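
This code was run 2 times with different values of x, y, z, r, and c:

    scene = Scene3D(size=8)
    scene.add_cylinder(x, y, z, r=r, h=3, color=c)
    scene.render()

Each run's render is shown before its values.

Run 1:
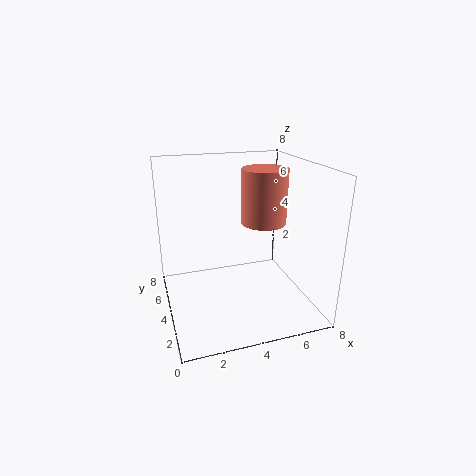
x = 5.5; y = 4; z = 4.75; r = 1.25; c = 'salmon'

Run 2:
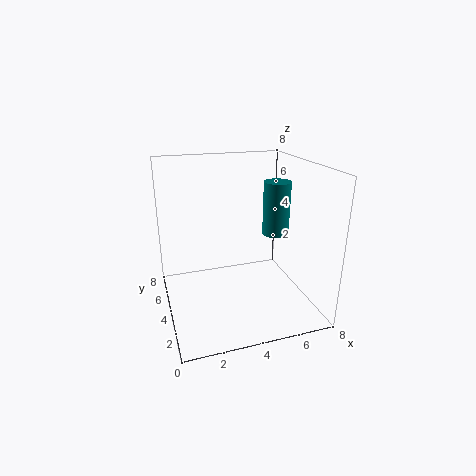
x = 6.25; y = 4; z = 4; r = 0.75; c = 'teal'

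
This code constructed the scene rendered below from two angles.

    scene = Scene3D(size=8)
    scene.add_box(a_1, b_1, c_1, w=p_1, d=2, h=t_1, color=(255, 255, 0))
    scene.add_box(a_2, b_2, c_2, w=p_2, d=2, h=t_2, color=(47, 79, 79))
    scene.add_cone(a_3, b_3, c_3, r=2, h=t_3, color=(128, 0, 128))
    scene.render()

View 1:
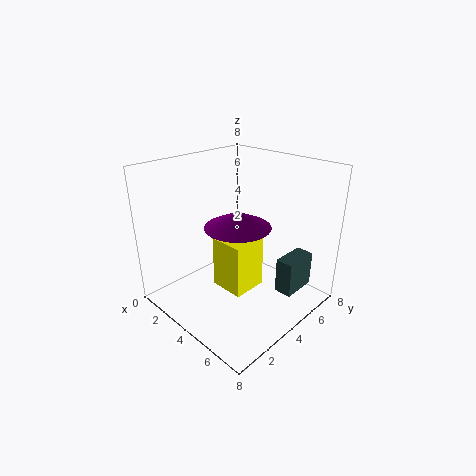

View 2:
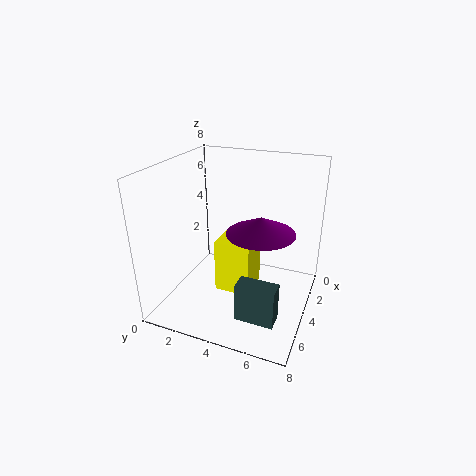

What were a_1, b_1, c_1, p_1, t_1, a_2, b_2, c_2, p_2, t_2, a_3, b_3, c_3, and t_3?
a_1 = 3; b_1 = 3; c_1 = 1; p_1 = 2; t_1 = 3; a_2 = 6; b_2 = 5; c_2 = 1; p_2 = 1; t_2 = 2; a_3 = 3; b_3 = 5; c_3 = 4; t_3 = 1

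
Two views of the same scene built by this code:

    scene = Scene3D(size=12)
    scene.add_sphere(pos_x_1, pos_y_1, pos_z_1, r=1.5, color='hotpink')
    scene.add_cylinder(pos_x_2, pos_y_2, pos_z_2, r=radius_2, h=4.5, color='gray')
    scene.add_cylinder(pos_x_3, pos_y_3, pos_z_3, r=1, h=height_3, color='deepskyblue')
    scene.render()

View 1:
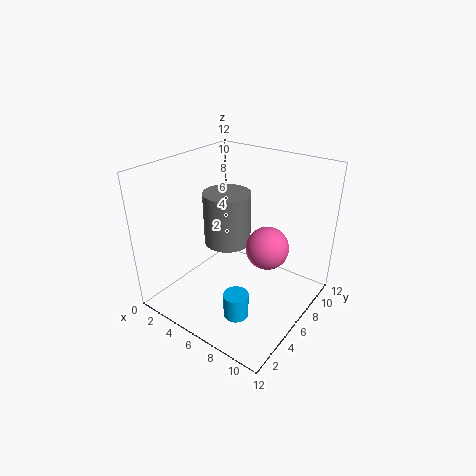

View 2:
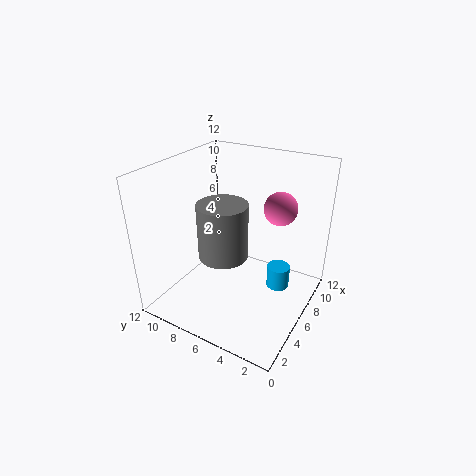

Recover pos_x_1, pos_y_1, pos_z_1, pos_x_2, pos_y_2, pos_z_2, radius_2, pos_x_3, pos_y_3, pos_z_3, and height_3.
pos_x_1 = 10
pos_y_1 = 4
pos_z_1 = 7.5
pos_x_2 = 4.5
pos_y_2 = 6.5
pos_z_2 = 5
radius_2 = 2
pos_x_3 = 8
pos_y_3 = 3
pos_z_3 = 1
height_3 = 2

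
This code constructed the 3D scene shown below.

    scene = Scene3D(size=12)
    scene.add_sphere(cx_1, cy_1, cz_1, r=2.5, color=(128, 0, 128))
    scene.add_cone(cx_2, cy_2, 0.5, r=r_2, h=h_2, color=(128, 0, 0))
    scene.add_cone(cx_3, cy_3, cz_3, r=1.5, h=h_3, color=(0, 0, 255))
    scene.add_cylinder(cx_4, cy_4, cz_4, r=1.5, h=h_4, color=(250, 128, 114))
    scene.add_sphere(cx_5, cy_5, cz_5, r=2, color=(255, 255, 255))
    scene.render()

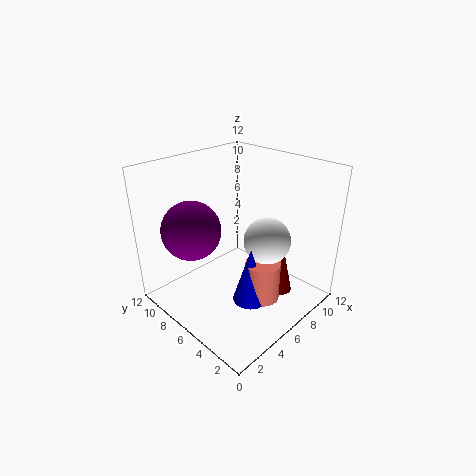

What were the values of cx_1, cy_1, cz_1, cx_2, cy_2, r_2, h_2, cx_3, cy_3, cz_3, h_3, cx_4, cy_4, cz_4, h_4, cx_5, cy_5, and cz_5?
cx_1 = 3.5; cy_1 = 9; cz_1 = 6.5; cx_2 = 9; cy_2 = 3.5; r_2 = 1; h_2 = 4.5; cx_3 = 6; cy_3 = 4.5; cz_3 = 0.5; h_3 = 5; cx_4 = 7; cy_4 = 4; cz_4 = 0.5; h_4 = 3.5; cx_5 = 8; cy_5 = 4.5; cz_5 = 5.5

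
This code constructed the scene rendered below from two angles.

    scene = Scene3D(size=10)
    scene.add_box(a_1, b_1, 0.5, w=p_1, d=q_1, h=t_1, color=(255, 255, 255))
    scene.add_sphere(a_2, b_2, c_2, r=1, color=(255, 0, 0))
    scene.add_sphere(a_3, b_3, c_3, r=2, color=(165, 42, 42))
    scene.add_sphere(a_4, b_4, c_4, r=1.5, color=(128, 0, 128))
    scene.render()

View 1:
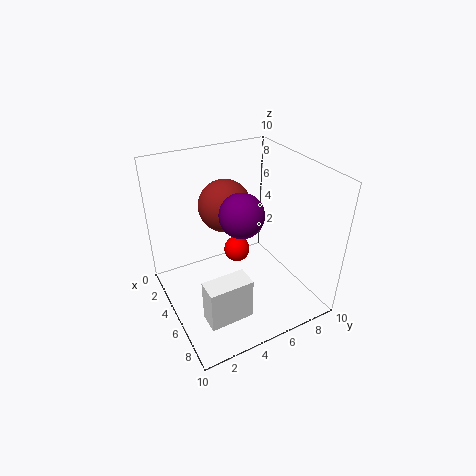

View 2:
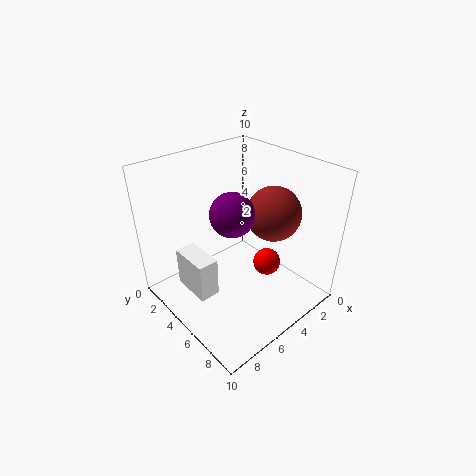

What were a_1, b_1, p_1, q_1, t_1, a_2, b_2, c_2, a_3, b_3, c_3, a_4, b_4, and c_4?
a_1 = 6.5, b_1 = 1.5, p_1 = 1.5, q_1 = 3, t_1 = 3, a_2 = 3, b_2 = 6, c_2 = 2.5, a_3 = 2, b_3 = 5.5, c_3 = 6, a_4 = 5.5, b_4 = 5, c_4 = 7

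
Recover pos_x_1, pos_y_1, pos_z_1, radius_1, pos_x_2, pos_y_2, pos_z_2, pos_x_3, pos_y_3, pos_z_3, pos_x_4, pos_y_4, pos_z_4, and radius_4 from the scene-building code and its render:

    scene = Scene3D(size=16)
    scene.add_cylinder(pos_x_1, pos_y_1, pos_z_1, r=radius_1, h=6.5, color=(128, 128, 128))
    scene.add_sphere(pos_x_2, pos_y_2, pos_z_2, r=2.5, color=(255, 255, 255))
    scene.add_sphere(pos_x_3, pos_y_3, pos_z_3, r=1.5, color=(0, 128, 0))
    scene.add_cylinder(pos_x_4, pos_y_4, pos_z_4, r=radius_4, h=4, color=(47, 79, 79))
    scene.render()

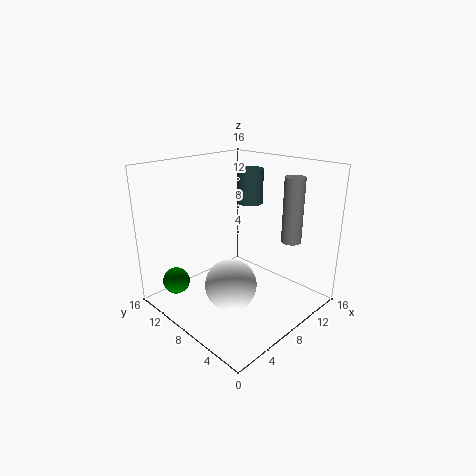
pos_x_1 = 9.5
pos_y_1 = 2
pos_z_1 = 9
radius_1 = 1
pos_x_2 = 3.5
pos_y_2 = 4.5
pos_z_2 = 5.5
pos_x_3 = 2.5
pos_y_3 = 12.5
pos_z_3 = 3
pos_x_4 = 11.5
pos_y_4 = 9.5
pos_z_4 = 11
radius_4 = 1.5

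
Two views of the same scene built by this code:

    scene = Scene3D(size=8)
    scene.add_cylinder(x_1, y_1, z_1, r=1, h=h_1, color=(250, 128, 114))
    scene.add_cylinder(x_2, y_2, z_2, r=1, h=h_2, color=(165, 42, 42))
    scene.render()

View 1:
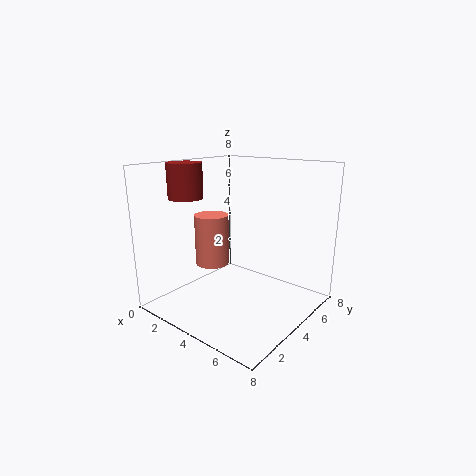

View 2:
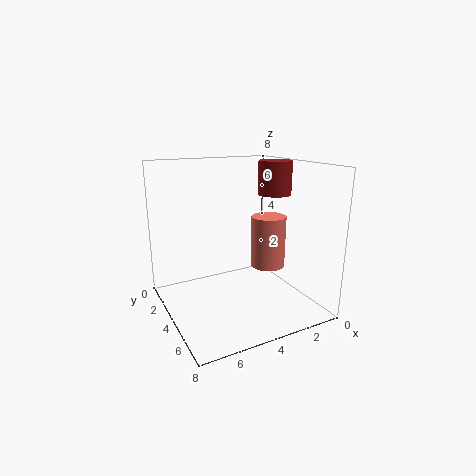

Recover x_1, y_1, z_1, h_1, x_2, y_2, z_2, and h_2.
x_1 = 2
y_1 = 4
z_1 = 2
h_1 = 3
x_2 = 1
y_2 = 3
z_2 = 6
h_2 = 2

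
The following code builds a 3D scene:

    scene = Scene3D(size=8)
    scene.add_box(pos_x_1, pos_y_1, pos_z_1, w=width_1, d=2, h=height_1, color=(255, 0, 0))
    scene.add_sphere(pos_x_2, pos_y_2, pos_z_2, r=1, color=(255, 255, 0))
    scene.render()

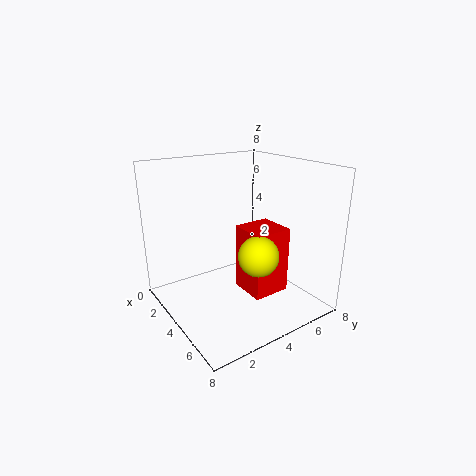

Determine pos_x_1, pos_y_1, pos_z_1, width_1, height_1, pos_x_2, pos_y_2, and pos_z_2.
pos_x_1 = 4.5; pos_y_1 = 3.5; pos_z_1 = 1.5; width_1 = 2; height_1 = 3.5; pos_x_2 = 6.5; pos_y_2 = 3.5; pos_z_2 = 4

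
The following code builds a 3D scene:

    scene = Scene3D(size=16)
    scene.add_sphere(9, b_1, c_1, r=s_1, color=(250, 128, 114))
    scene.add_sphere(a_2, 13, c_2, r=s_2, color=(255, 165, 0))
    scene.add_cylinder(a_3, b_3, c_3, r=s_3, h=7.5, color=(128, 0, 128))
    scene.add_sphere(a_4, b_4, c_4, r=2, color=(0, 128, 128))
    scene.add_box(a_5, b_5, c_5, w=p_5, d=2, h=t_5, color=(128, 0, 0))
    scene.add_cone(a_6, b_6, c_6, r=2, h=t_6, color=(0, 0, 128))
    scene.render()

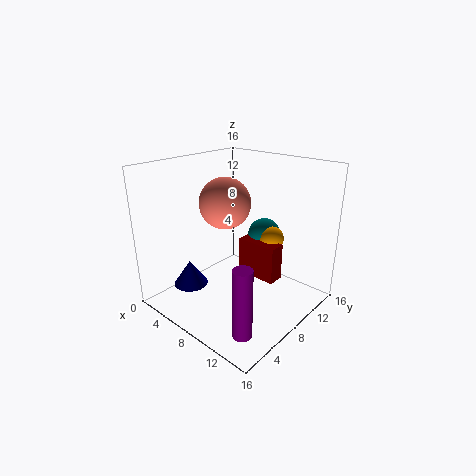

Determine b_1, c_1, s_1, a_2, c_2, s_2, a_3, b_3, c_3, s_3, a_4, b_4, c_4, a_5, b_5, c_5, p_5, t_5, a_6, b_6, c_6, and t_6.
b_1 = 5; c_1 = 13; s_1 = 2.5; a_2 = 9; c_2 = 6.5; s_2 = 1.5; a_3 = 13; b_3 = 3; c_3 = 0.5; s_3 = 1; a_4 = 7.5; b_4 = 13.5; c_4 = 6.5; a_5 = 6; b_5 = 10.5; c_5 = 2; p_5 = 5; t_5 = 4.5; a_6 = 3; b_6 = 5; c_6 = 1.5; t_6 = 3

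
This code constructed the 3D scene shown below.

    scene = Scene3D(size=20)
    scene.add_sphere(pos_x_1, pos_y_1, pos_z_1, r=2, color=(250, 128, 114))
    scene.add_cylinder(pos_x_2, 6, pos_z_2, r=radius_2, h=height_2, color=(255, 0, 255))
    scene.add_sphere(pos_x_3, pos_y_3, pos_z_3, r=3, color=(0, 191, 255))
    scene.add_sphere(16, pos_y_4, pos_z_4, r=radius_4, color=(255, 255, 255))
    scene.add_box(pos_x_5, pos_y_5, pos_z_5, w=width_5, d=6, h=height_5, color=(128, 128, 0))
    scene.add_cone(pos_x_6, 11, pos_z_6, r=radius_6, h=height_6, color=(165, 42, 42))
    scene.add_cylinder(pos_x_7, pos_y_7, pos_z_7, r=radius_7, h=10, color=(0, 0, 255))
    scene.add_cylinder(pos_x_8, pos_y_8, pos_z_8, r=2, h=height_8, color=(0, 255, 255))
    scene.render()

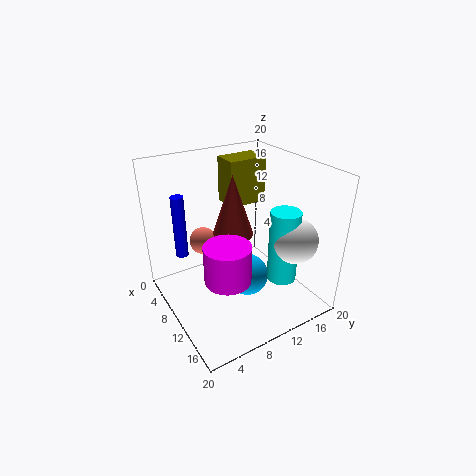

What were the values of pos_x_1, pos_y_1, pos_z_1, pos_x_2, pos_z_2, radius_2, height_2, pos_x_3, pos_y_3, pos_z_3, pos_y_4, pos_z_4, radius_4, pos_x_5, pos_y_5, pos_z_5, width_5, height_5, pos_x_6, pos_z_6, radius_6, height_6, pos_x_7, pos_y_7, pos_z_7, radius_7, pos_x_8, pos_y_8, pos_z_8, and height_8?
pos_x_1 = 5; pos_y_1 = 7; pos_z_1 = 8; pos_x_2 = 14; pos_z_2 = 7; radius_2 = 3; height_2 = 5; pos_x_3 = 11; pos_y_3 = 11; pos_z_3 = 4; pos_y_4 = 15; pos_z_4 = 11; radius_4 = 3; pos_x_5 = 1; pos_y_5 = 12; pos_z_5 = 12; width_5 = 4; height_5 = 7; pos_x_6 = 7; pos_z_6 = 9; radius_6 = 3; height_6 = 9; pos_x_7 = 1; pos_y_7 = 5; pos_z_7 = 4; radius_7 = 1; pos_x_8 = 15; pos_y_8 = 14; pos_z_8 = 5; height_8 = 10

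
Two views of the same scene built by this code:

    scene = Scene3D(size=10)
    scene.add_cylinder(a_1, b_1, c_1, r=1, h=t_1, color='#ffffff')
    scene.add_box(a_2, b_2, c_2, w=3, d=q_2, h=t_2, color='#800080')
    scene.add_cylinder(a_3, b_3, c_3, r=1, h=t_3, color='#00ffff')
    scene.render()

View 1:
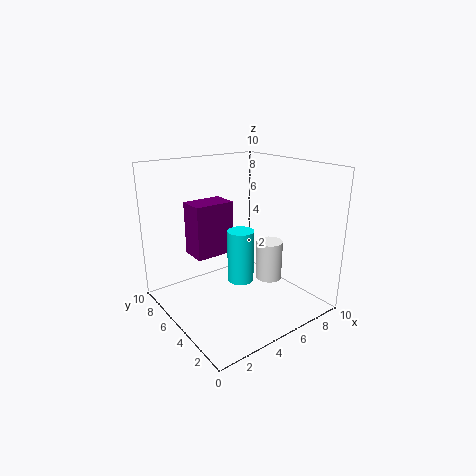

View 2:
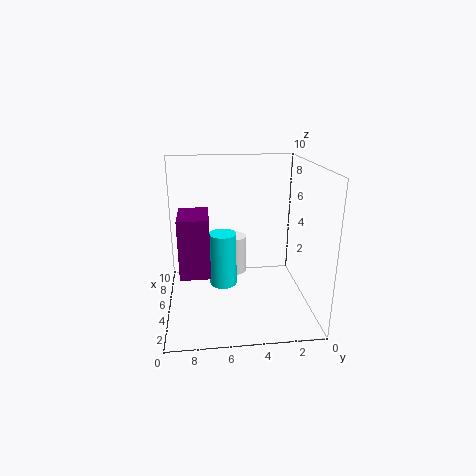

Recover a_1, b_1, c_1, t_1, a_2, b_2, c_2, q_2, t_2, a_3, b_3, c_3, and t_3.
a_1 = 8, b_1 = 5, c_1 = 1, t_1 = 3, a_2 = 3, b_2 = 7, c_2 = 3, q_2 = 2, t_2 = 4, a_3 = 6, b_3 = 6, c_3 = 1, t_3 = 4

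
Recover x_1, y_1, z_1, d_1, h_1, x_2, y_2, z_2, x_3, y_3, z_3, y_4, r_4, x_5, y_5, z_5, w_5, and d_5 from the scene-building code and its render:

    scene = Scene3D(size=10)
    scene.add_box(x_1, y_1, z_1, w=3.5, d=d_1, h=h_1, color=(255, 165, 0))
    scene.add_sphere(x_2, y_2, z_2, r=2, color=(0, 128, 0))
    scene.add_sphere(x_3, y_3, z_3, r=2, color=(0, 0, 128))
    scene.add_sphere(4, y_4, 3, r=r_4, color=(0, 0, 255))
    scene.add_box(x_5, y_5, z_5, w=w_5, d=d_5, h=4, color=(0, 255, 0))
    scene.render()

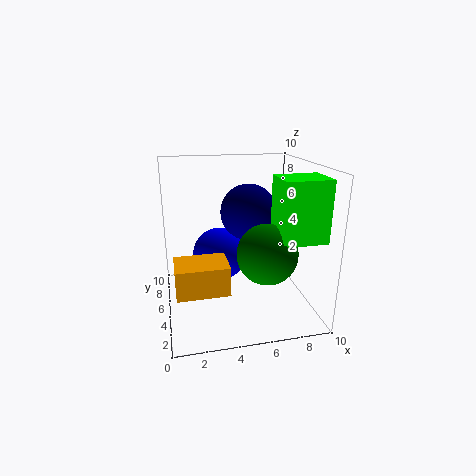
x_1 = 0.5, y_1 = 2.5, z_1 = 2, d_1 = 2.5, h_1 = 2, x_2 = 6.5, y_2 = 3, z_2 = 4.5, x_3 = 6, y_3 = 6, z_3 = 6.5, y_4 = 7, r_4 = 2, x_5 = 7, y_5 = 1.5, z_5 = 5.5, w_5 = 3, d_5 = 2.5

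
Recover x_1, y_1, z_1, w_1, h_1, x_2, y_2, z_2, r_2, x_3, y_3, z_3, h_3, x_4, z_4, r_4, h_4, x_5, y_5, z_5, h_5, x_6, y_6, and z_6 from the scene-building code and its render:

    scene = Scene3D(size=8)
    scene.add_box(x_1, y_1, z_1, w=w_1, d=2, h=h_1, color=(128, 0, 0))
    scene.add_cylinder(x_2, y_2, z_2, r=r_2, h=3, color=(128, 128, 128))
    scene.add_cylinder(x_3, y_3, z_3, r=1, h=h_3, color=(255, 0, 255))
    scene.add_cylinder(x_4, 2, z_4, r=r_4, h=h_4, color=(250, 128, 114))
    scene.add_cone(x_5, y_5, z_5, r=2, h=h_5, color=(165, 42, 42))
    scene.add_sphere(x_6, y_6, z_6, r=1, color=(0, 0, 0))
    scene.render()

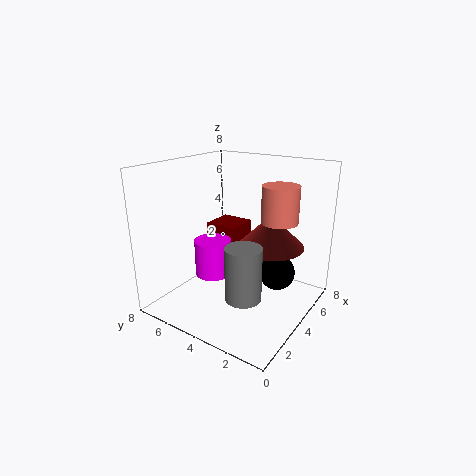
x_1 = 5; y_1 = 5; z_1 = 2; w_1 = 2; h_1 = 2; x_2 = 3; y_2 = 3; z_2 = 1; r_2 = 1; x_3 = 3; y_3 = 5; z_3 = 2; h_3 = 2; x_4 = 5; z_4 = 5; r_4 = 1; h_4 = 2; x_5 = 6; y_5 = 3; z_5 = 3; h_5 = 2; x_6 = 5; y_6 = 2; z_6 = 2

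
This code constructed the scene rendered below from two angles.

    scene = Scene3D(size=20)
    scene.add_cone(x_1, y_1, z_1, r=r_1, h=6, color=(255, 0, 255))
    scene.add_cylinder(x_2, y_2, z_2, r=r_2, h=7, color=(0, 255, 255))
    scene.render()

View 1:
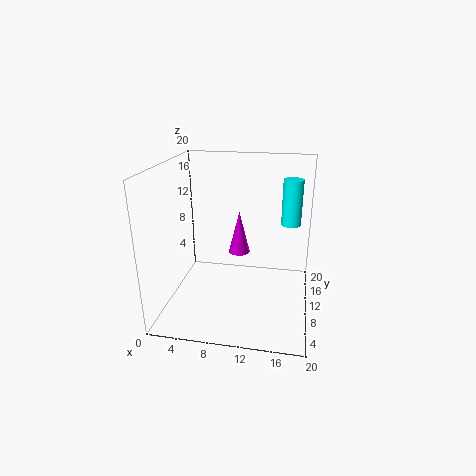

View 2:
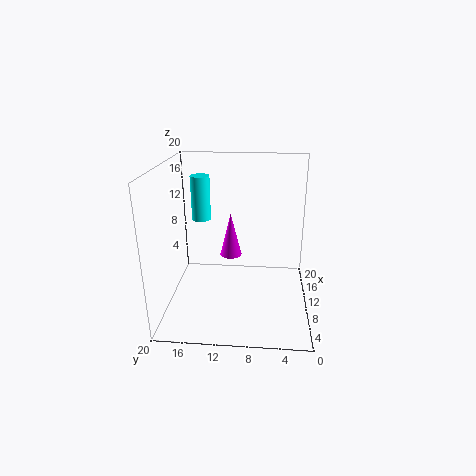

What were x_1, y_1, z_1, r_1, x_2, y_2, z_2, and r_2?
x_1 = 10, y_1 = 11, z_1 = 7.5, r_1 = 1.5, x_2 = 17, y_2 = 16.5, z_2 = 10, r_2 = 1.5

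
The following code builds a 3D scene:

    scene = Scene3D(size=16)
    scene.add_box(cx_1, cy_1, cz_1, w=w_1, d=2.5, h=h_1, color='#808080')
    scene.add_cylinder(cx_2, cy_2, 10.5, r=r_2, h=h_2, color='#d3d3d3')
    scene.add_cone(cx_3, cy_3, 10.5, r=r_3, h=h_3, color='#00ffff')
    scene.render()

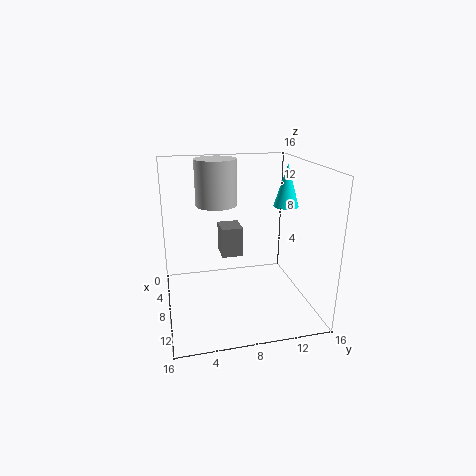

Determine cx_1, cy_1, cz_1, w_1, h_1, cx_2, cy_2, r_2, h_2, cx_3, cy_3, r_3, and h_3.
cx_1 = 3.5
cy_1 = 6.5
cz_1 = 5
w_1 = 3
h_1 = 3.5
cx_2 = 3
cy_2 = 6.5
r_2 = 2.5
h_2 = 5.5
cx_3 = 5.5
cy_3 = 14.5
r_3 = 1.5
h_3 = 5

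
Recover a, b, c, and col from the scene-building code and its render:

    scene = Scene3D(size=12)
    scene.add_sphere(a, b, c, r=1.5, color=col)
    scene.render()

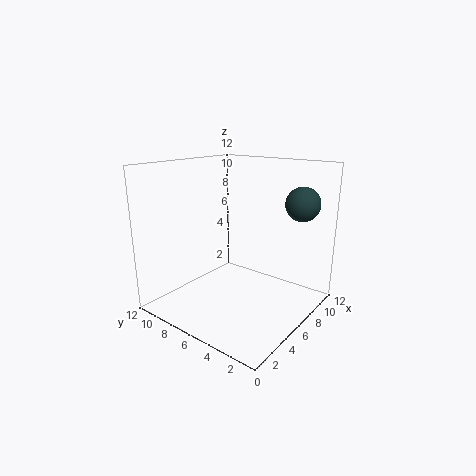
a = 10.5; b = 2.5; c = 8.5; col = 'darkslategray'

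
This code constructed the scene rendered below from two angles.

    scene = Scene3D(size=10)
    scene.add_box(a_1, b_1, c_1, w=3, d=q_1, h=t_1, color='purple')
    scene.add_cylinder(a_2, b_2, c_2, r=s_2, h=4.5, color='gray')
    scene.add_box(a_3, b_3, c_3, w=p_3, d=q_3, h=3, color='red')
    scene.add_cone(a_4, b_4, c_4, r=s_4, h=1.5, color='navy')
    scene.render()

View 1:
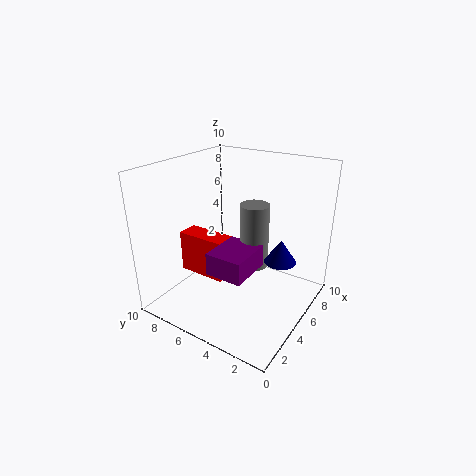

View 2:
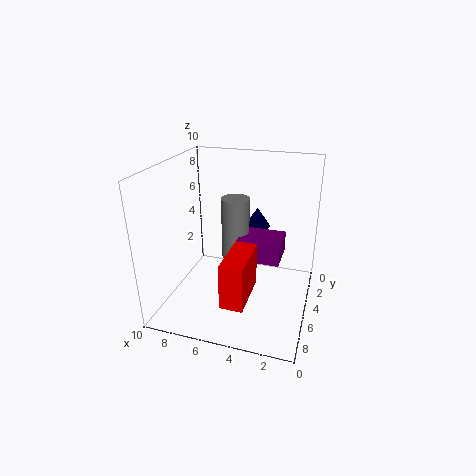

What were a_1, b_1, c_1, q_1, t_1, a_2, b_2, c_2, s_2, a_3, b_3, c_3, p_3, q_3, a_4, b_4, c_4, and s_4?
a_1 = 2
b_1 = 3
c_1 = 3.5
q_1 = 2.5
t_1 = 1.5
a_2 = 5.5
b_2 = 4
c_2 = 3
s_2 = 1
a_3 = 3.5
b_3 = 5.5
c_3 = 2
p_3 = 1.5
q_3 = 3.5
a_4 = 4.5
b_4 = 1.5
c_4 = 4.5
s_4 = 1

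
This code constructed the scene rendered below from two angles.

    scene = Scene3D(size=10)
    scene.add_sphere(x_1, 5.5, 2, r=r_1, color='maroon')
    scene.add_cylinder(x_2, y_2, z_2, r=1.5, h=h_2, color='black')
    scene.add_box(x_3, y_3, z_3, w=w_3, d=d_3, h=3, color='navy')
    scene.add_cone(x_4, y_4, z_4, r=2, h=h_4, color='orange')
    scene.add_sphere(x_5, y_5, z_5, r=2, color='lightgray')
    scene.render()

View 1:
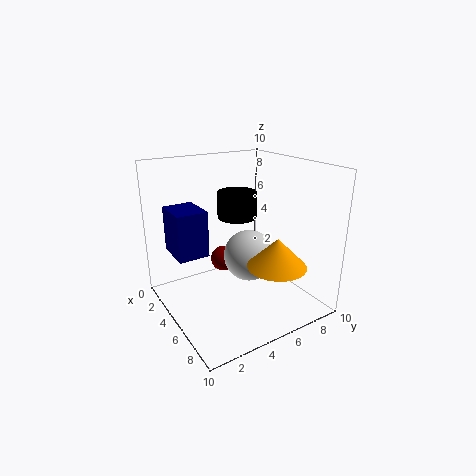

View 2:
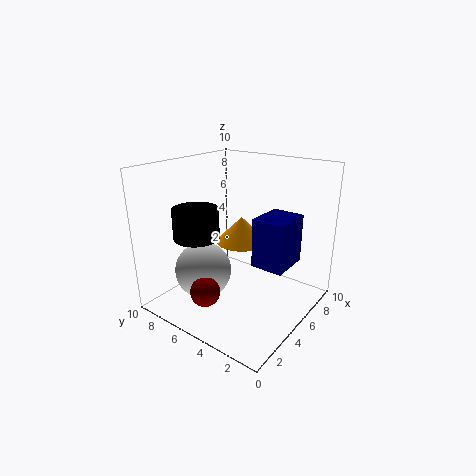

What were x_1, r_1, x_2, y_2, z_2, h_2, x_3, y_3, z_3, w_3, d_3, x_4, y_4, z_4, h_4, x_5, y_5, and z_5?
x_1 = 2; r_1 = 1; x_2 = 2.5; y_2 = 6.5; z_2 = 5.5; h_2 = 2; x_3 = 3; y_3 = 0.5; z_3 = 4.5; w_3 = 2.5; d_3 = 2; x_4 = 7.5; y_4 = 6.5; z_4 = 3.5; h_4 = 2; x_5 = 3.5; y_5 = 7; z_5 = 2.5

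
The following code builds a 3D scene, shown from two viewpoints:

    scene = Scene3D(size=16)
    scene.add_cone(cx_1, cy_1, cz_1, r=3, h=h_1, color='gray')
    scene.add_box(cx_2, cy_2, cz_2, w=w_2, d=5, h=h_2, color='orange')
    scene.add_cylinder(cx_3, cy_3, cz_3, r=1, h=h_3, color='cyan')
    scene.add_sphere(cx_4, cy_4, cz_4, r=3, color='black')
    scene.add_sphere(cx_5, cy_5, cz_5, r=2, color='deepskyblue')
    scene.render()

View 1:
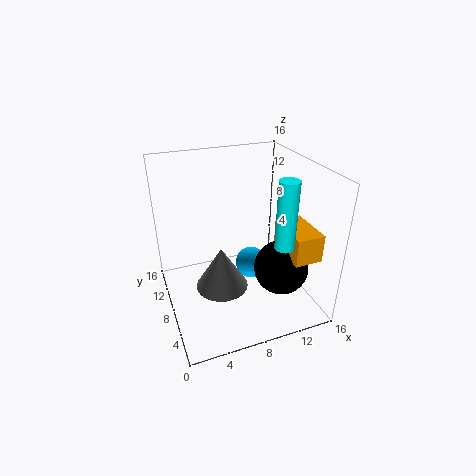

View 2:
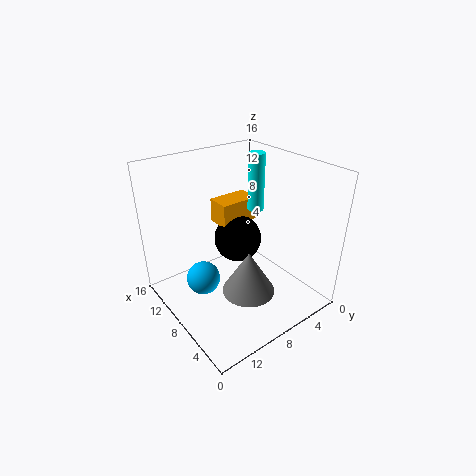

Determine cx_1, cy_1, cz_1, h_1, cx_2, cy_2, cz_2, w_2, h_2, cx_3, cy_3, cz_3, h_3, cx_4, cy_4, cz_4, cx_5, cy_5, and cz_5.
cx_1 = 6
cy_1 = 8
cz_1 = 2
h_1 = 5
cx_2 = 12
cy_2 = 2
cz_2 = 7
w_2 = 3
h_2 = 3
cx_3 = 11
cy_3 = 3
cz_3 = 9
h_3 = 7
cx_4 = 12
cy_4 = 5
cz_4 = 5
cx_5 = 11
cy_5 = 11
cz_5 = 2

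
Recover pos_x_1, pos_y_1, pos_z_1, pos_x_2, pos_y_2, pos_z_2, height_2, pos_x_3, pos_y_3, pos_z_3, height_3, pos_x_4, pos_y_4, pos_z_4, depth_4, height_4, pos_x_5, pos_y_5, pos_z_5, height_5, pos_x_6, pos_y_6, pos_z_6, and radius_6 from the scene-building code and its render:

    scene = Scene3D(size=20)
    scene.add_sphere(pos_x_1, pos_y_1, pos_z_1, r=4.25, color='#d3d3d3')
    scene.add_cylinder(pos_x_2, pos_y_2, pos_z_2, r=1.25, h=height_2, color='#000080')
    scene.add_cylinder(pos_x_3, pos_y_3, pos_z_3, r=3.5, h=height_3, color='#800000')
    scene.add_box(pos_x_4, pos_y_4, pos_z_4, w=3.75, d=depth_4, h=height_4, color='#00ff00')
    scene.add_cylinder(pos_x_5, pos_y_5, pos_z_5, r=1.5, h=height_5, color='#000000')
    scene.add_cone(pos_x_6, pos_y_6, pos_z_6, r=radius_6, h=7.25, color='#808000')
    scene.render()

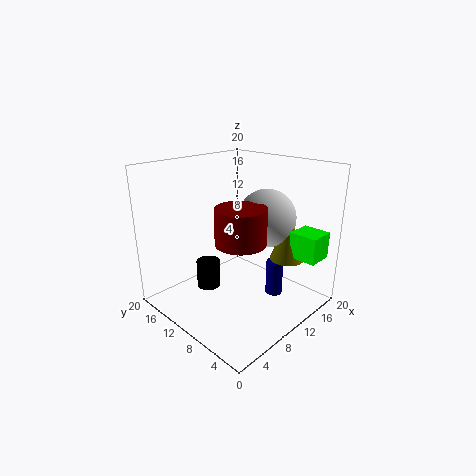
pos_x_1 = 15.25
pos_y_1 = 9.25
pos_z_1 = 11.75
pos_x_2 = 14.75
pos_y_2 = 7
pos_z_2 = 0.5
height_2 = 5.25
pos_x_3 = 9.25
pos_y_3 = 8.75
pos_z_3 = 9.75
height_3 = 5
pos_x_4 = 15.25
pos_y_4 = 1
pos_z_4 = 7
depth_4 = 4
height_4 = 3.75
pos_x_5 = 4.5
pos_y_5 = 10
pos_z_5 = 5
height_5 = 3.5
pos_x_6 = 16.25
pos_y_6 = 6
pos_z_6 = 6
radius_6 = 2.5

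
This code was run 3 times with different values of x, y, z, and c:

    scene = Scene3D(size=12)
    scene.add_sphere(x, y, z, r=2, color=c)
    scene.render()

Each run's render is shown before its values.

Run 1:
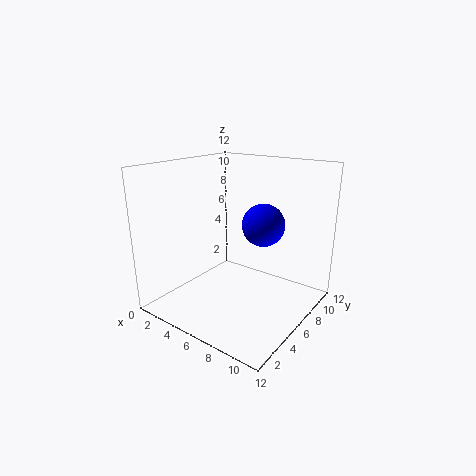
x = 6; y = 10; z = 6; c = 'blue'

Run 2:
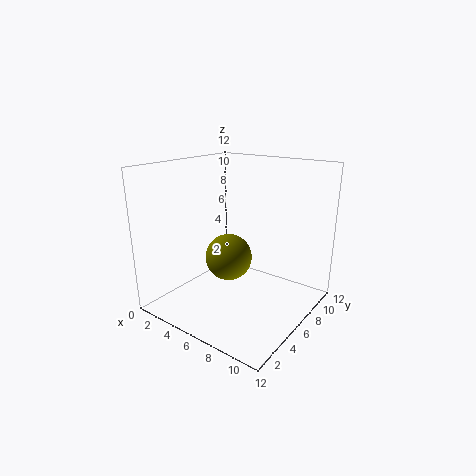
x = 5; y = 6; z = 4; c = 'olive'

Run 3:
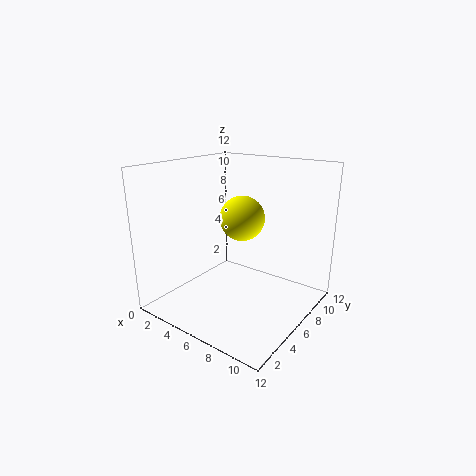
x = 5; y = 8; z = 7; c = 'yellow'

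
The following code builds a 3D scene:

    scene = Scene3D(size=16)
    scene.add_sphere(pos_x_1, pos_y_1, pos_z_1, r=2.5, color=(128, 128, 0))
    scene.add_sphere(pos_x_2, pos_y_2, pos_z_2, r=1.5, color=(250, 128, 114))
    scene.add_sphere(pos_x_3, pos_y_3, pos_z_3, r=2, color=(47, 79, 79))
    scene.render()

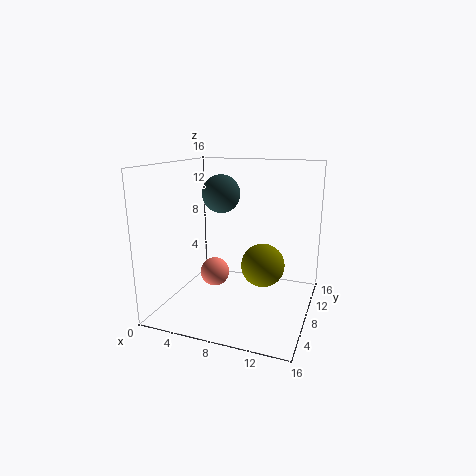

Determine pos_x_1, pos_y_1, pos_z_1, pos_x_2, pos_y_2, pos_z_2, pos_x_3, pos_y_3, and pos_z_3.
pos_x_1 = 10.5; pos_y_1 = 9.5; pos_z_1 = 4.5; pos_x_2 = 6.5; pos_y_2 = 5; pos_z_2 = 5; pos_x_3 = 6.5; pos_y_3 = 7; pos_z_3 = 13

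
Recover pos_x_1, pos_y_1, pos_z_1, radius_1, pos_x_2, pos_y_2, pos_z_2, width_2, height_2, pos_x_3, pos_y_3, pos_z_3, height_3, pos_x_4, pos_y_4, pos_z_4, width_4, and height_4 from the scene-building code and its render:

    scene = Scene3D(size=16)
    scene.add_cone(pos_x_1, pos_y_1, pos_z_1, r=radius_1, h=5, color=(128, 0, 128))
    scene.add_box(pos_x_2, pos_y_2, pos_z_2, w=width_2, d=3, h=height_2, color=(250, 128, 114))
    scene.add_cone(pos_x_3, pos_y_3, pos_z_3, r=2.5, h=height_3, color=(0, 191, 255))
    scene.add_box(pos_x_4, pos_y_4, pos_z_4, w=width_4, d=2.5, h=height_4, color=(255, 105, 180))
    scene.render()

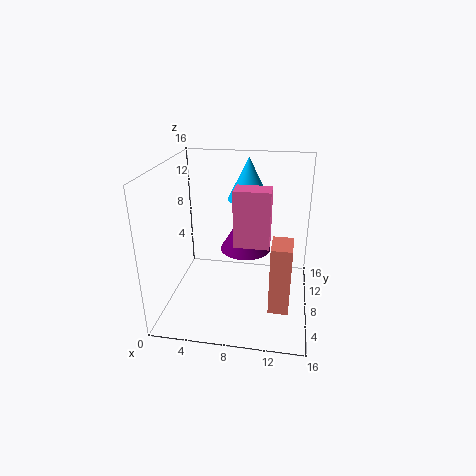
pos_x_1 = 8.5; pos_y_1 = 10.5; pos_z_1 = 5.5; radius_1 = 3; pos_x_2 = 12; pos_y_2 = 2; pos_z_2 = 3; width_2 = 2; height_2 = 7; pos_x_3 = 8.5; pos_y_3 = 12.5; pos_z_3 = 11; height_3 = 5; pos_x_4 = 7.5; pos_y_4 = 7.5; pos_z_4 = 7; width_4 = 4; height_4 = 6.5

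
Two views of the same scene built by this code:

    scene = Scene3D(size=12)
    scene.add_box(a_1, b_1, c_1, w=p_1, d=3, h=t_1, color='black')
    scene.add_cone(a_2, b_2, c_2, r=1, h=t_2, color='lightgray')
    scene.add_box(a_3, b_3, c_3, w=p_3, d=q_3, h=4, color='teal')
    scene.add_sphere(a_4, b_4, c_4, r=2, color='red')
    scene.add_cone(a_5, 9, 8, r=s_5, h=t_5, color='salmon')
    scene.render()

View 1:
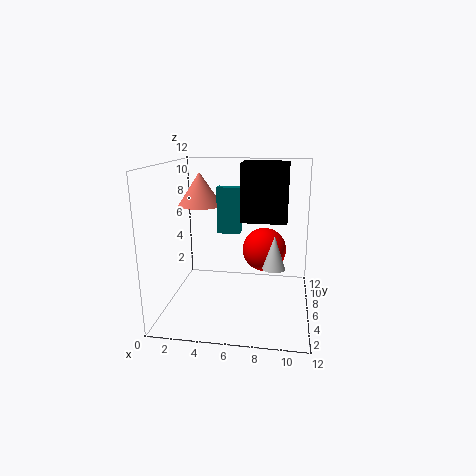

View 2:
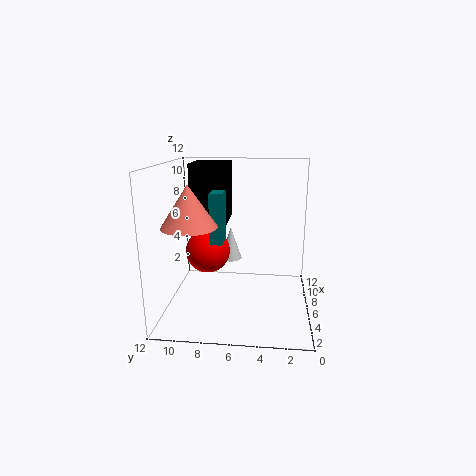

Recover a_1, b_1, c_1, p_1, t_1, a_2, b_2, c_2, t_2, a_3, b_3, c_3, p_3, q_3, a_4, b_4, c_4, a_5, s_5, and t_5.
a_1 = 6
b_1 = 7
c_1 = 7
p_1 = 4
t_1 = 5
a_2 = 9
b_2 = 7
c_2 = 3
t_2 = 3
a_3 = 4
b_3 = 7
c_3 = 6
p_3 = 2
q_3 = 1
a_4 = 8
b_4 = 9
c_4 = 4
a_5 = 2
s_5 = 2
t_5 = 3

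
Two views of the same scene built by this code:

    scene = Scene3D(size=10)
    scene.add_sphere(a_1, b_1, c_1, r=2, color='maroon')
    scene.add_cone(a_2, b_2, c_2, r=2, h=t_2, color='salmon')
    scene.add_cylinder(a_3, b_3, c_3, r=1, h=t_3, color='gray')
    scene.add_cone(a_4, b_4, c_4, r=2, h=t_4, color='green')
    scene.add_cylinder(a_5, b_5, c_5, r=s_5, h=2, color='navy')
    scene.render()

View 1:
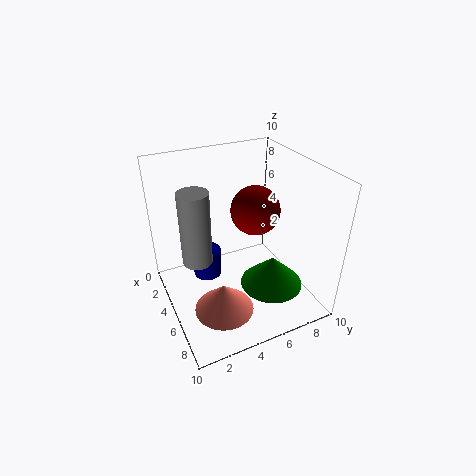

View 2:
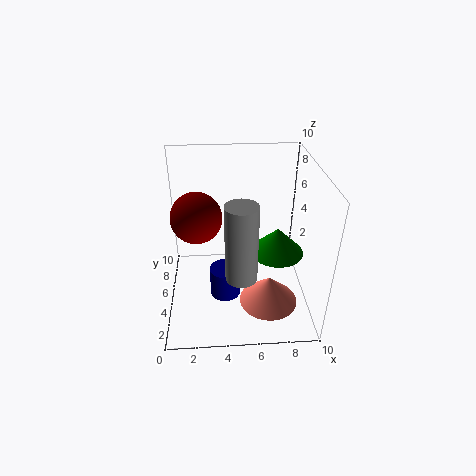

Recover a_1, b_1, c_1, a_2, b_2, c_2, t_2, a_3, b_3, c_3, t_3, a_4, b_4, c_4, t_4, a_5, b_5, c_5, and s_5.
a_1 = 2
b_1 = 8
c_1 = 5
a_2 = 7
b_2 = 3
c_2 = 1
t_2 = 2
a_3 = 5
b_3 = 2
c_3 = 4
t_3 = 5
a_4 = 8
b_4 = 6
c_4 = 3
t_4 = 2
a_5 = 4
b_5 = 3
c_5 = 2
s_5 = 1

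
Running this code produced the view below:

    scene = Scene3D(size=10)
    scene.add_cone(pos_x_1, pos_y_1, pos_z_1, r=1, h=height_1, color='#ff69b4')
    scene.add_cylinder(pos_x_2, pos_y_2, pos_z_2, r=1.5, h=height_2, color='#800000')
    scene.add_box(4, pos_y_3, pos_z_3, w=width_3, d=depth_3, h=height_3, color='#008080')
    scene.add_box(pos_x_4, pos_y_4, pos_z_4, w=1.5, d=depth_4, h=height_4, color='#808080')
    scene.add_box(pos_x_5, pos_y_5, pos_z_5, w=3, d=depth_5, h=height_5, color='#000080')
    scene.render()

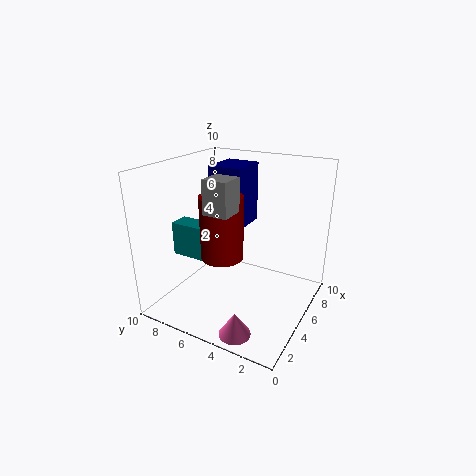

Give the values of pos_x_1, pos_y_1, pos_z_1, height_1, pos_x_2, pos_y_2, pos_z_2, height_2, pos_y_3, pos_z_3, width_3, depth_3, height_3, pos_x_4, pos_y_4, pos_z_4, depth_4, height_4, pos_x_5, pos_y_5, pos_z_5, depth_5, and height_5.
pos_x_1 = 1
pos_y_1 = 3
pos_z_1 = 0.5
height_1 = 1.5
pos_x_2 = 4.5
pos_y_2 = 6
pos_z_2 = 3.5
height_2 = 4.5
pos_y_3 = 7
pos_z_3 = 3
width_3 = 1.5
depth_3 = 3
height_3 = 2.5
pos_x_4 = 1
pos_y_4 = 3.5
pos_z_4 = 8
depth_4 = 1.5
height_4 = 2
pos_x_5 = 6
pos_y_5 = 5.5
pos_z_5 = 5
depth_5 = 2.5
height_5 = 4.5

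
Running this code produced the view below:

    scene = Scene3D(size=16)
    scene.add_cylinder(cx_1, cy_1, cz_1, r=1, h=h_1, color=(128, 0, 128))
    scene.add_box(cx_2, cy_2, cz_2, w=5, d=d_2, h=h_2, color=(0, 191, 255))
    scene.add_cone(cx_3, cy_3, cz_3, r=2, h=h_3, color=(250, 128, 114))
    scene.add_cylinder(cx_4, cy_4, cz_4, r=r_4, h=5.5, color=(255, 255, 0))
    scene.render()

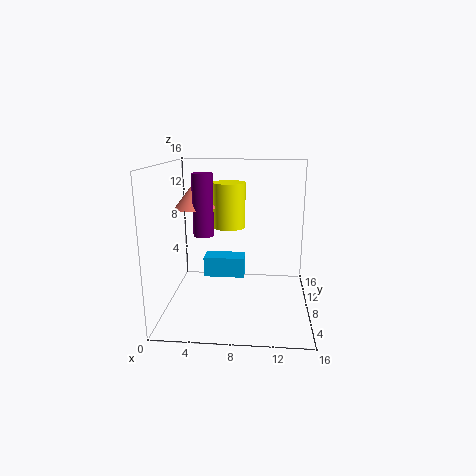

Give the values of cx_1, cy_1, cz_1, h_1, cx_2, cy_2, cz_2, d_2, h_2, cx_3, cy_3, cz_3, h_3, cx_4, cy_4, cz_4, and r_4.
cx_1 = 5, cy_1 = 4, cz_1 = 9.5, h_1 = 6, cx_2 = 3.5, cy_2 = 10.5, cz_2 = 2, d_2 = 2.5, h_2 = 2.5, cx_3 = 4, cy_3 = 5, cz_3 = 12, h_3 = 2.5, cx_4 = 6.5, cy_4 = 12.5, cz_4 = 8, r_4 = 2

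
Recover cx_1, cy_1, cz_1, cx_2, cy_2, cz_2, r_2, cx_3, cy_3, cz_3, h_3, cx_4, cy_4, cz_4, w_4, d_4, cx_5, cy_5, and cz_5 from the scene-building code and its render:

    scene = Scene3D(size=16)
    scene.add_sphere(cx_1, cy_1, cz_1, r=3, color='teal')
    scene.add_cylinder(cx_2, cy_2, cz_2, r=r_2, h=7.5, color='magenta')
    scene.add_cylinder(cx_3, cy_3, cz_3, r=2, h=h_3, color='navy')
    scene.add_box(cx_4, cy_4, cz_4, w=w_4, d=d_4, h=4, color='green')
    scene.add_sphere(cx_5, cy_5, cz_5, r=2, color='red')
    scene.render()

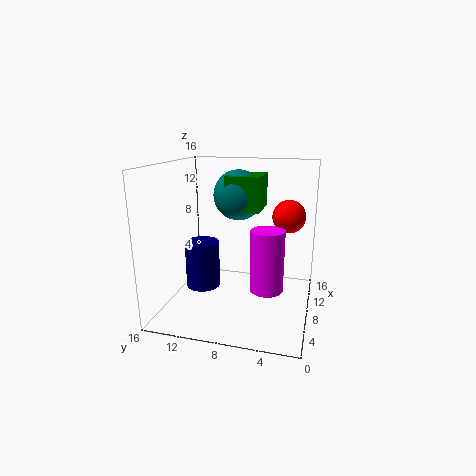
cx_1 = 12
cy_1 = 9
cz_1 = 12
cx_2 = 10
cy_2 = 5
cz_2 = 1
r_2 = 2
cx_3 = 8.5
cy_3 = 12.5
cz_3 = 1.5
h_3 = 5.5
cx_4 = 9.5
cy_4 = 6
cz_4 = 10.5
w_4 = 5
d_4 = 4
cx_5 = 13
cy_5 = 3
cz_5 = 9.5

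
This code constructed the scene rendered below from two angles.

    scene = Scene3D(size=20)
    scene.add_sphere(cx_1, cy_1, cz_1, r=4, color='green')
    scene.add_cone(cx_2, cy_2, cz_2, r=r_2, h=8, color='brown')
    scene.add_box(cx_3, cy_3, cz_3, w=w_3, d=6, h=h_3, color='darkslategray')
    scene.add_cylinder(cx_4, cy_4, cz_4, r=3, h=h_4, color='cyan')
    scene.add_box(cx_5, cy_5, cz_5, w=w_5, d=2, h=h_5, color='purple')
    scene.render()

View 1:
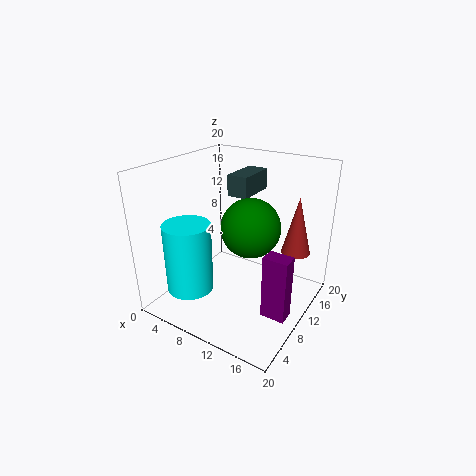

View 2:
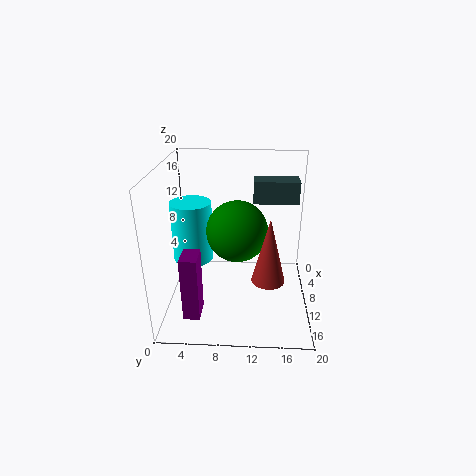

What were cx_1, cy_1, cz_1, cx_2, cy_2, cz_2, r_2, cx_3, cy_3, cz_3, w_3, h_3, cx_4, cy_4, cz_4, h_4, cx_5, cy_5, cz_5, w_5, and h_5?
cx_1 = 12, cy_1 = 10, cz_1 = 12, cx_2 = 17, cy_2 = 14, cz_2 = 8, r_2 = 2, cx_3 = 7, cy_3 = 12, cz_3 = 15, w_3 = 3, h_3 = 3, cx_4 = 7, cy_4 = 3, cz_4 = 5, h_4 = 9, cx_5 = 17, cy_5 = 4, cz_5 = 4, w_5 = 3, h_5 = 8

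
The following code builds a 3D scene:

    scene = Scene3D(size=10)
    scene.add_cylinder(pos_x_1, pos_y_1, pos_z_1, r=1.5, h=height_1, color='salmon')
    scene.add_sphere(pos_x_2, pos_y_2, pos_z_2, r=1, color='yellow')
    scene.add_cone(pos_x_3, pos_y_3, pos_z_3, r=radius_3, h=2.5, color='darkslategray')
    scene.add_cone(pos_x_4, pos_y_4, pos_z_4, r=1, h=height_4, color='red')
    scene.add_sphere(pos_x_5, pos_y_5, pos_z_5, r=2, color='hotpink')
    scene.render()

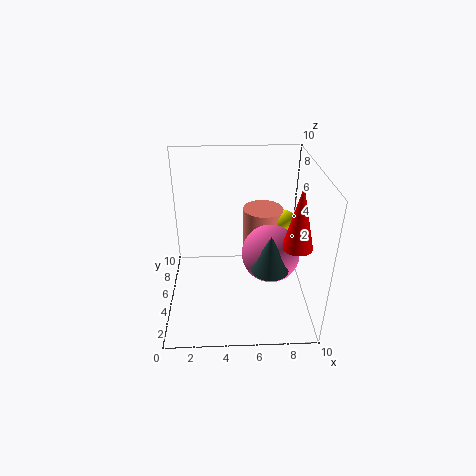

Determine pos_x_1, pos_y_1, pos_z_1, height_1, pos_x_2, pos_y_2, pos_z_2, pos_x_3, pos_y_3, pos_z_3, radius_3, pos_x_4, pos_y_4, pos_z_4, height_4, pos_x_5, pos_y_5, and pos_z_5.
pos_x_1 = 7, pos_y_1 = 7.5, pos_z_1 = 1.5, height_1 = 4.5, pos_x_2 = 8.5, pos_y_2 = 7, pos_z_2 = 5, pos_x_3 = 7, pos_y_3 = 3, pos_z_3 = 3.75, radius_3 = 1.25, pos_x_4 = 8.75, pos_y_4 = 3.25, pos_z_4 = 5.25, height_4 = 4.25, pos_x_5 = 7.25, pos_y_5 = 4.5, pos_z_5 = 4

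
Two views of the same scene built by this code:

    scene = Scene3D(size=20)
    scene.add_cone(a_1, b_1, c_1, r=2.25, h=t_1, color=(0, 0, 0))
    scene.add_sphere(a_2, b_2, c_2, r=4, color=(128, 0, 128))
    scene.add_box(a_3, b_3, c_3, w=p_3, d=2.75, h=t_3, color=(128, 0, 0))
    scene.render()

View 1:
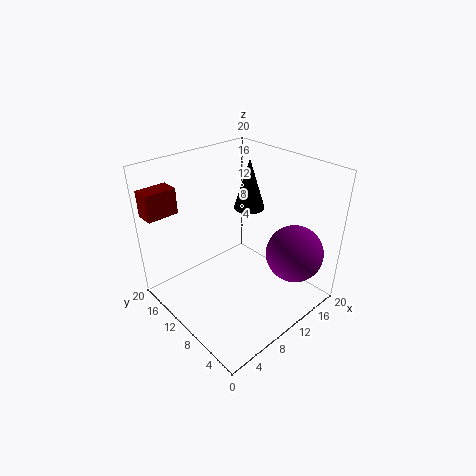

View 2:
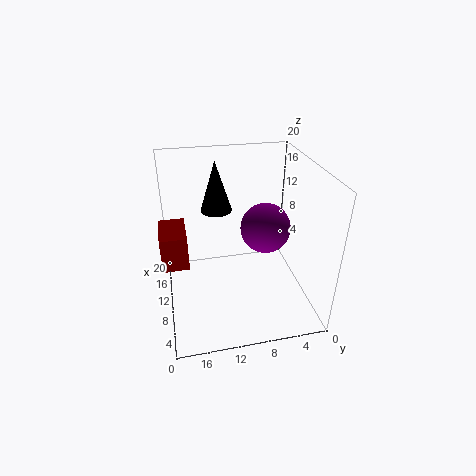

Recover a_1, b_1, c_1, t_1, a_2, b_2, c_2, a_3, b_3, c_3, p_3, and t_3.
a_1 = 14.25; b_1 = 12.25; c_1 = 12.5; t_1 = 7.25; a_2 = 15.5; b_2 = 4.25; c_2 = 7.75; a_3 = 0.75; b_3 = 17.25; c_3 = 12.75; p_3 = 4.5; t_3 = 3.75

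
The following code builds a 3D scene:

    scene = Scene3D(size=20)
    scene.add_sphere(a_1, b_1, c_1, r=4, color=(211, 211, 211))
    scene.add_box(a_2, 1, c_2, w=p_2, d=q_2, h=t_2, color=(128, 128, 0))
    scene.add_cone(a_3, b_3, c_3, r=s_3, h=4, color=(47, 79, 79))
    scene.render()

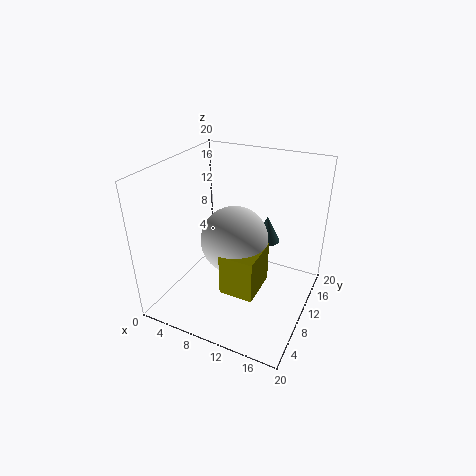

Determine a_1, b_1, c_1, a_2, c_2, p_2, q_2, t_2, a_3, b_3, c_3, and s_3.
a_1 = 12; b_1 = 5; c_1 = 13; a_2 = 12; c_2 = 8; p_2 = 4; q_2 = 5; t_2 = 5; a_3 = 12; b_3 = 16; c_3 = 7; s_3 = 2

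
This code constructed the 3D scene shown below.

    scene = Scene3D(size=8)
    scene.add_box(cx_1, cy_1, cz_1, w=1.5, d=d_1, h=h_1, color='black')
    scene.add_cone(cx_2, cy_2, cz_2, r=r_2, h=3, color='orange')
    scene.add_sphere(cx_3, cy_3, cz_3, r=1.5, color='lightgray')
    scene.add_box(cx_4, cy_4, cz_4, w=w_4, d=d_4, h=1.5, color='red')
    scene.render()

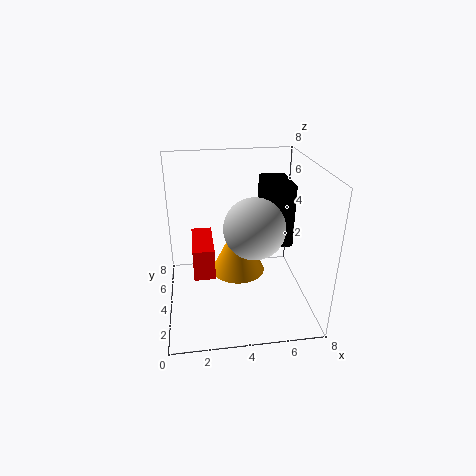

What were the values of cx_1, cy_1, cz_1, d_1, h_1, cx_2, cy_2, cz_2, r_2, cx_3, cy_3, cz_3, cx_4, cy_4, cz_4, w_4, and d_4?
cx_1 = 5.5, cy_1 = 3.5, cz_1 = 3.5, d_1 = 2.5, h_1 = 3.5, cx_2 = 4, cy_2 = 4, cz_2 = 2, r_2 = 1.5, cx_3 = 4.5, cy_3 = 2, cz_3 = 5.5, cx_4 = 1.5, cy_4 = 1, cz_4 = 3.5, w_4 = 1, d_4 = 2.5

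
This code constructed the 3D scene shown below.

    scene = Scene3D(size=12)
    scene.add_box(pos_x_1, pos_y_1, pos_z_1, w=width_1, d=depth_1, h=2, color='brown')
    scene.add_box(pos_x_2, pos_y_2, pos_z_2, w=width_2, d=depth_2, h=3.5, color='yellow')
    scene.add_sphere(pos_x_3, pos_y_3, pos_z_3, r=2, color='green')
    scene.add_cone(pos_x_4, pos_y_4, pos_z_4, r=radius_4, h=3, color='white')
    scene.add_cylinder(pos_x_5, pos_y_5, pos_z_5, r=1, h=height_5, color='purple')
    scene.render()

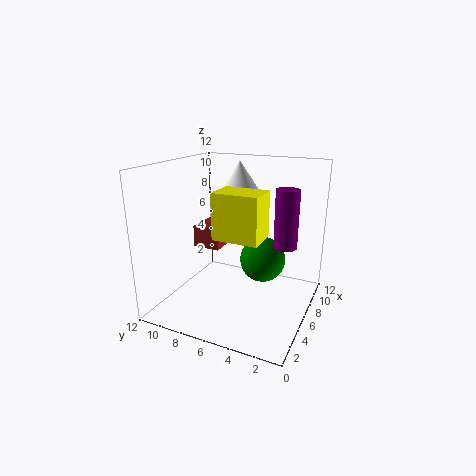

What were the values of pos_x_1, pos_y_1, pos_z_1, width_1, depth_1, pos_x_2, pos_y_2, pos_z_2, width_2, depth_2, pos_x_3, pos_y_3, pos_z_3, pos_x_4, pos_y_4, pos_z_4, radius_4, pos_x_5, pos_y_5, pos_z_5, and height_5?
pos_x_1 = 7
pos_y_1 = 8.5
pos_z_1 = 4
width_1 = 4
depth_1 = 2.5
pos_x_2 = 2.5
pos_y_2 = 3
pos_z_2 = 7
width_2 = 2.5
depth_2 = 3.5
pos_x_3 = 8
pos_y_3 = 4.5
pos_z_3 = 3.5
pos_x_4 = 8.5
pos_y_4 = 7
pos_z_4 = 9
radius_4 = 2
pos_x_5 = 8
pos_y_5 = 2.5
pos_z_5 = 5
height_5 = 5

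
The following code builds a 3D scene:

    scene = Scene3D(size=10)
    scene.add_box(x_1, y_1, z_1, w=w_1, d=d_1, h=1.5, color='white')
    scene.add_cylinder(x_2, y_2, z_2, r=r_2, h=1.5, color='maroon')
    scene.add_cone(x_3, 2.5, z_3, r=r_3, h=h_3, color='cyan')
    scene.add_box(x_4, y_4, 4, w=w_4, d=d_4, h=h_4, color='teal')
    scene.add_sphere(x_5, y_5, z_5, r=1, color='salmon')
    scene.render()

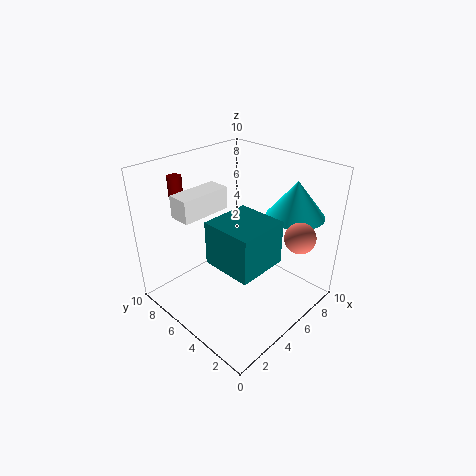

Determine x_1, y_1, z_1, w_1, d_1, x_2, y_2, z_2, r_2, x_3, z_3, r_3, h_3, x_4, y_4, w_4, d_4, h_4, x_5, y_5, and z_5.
x_1 = 1.5
y_1 = 6
z_1 = 7
w_1 = 3.5
d_1 = 1.5
x_2 = 3
y_2 = 9
z_2 = 7.5
r_2 = 0.5
x_3 = 8
z_3 = 6.5
r_3 = 2
h_3 = 2.5
x_4 = 2.5
y_4 = 2
w_4 = 3.5
d_4 = 3.5
h_4 = 3
x_5 = 6.5
y_5 = 1
z_5 = 6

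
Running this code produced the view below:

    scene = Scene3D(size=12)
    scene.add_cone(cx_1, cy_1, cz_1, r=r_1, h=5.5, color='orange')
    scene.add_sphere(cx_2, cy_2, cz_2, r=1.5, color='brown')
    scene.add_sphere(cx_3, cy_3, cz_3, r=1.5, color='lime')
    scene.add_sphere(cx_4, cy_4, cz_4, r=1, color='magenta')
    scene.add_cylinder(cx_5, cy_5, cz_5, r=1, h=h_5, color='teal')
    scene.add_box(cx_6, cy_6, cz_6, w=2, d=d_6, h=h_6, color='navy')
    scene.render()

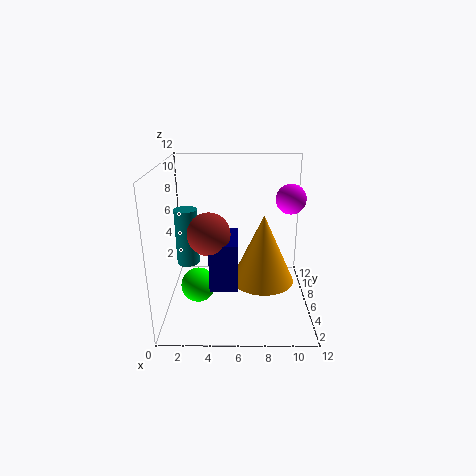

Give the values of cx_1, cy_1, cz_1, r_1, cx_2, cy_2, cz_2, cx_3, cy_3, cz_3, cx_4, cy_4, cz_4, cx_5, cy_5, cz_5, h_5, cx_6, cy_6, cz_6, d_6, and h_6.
cx_1 = 8
cy_1 = 4.5
cz_1 = 3
r_1 = 2.5
cx_2 = 4
cy_2 = 2
cz_2 = 8
cx_3 = 2.5
cy_3 = 6
cz_3 = 1.5
cx_4 = 9.5
cy_4 = 2
cz_4 = 10.5
cx_5 = 1.5
cy_5 = 7.5
cz_5 = 3
h_5 = 5
cx_6 = 4
cy_6 = 1
cz_6 = 4
d_6 = 3.5
h_6 = 3.5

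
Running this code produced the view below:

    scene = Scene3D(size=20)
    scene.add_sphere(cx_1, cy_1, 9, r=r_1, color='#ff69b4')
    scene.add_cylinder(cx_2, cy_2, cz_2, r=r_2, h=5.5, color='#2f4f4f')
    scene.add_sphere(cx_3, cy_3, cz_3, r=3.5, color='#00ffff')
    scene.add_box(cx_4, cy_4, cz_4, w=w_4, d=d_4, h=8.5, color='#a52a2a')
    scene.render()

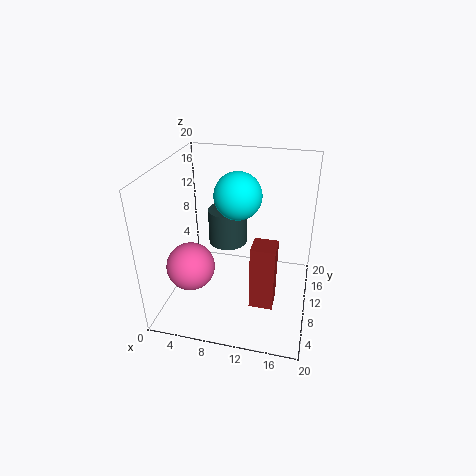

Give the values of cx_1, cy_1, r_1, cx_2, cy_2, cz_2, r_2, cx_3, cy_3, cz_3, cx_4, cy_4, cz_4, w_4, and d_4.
cx_1 = 5.5; cy_1 = 3.5; r_1 = 3; cx_2 = 7; cy_2 = 15.5; cz_2 = 6; r_2 = 3; cx_3 = 9; cy_3 = 14; cz_3 = 14.5; cx_4 = 13; cy_4 = 3.5; cz_4 = 4; w_4 = 3; d_4 = 3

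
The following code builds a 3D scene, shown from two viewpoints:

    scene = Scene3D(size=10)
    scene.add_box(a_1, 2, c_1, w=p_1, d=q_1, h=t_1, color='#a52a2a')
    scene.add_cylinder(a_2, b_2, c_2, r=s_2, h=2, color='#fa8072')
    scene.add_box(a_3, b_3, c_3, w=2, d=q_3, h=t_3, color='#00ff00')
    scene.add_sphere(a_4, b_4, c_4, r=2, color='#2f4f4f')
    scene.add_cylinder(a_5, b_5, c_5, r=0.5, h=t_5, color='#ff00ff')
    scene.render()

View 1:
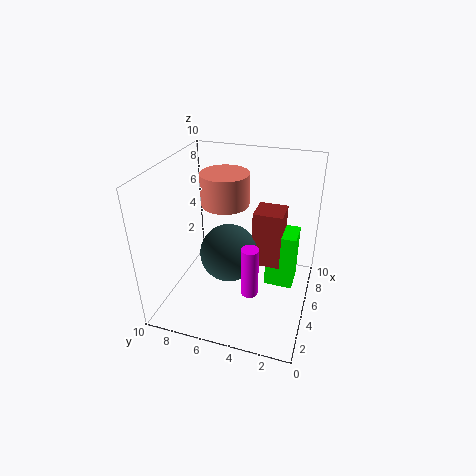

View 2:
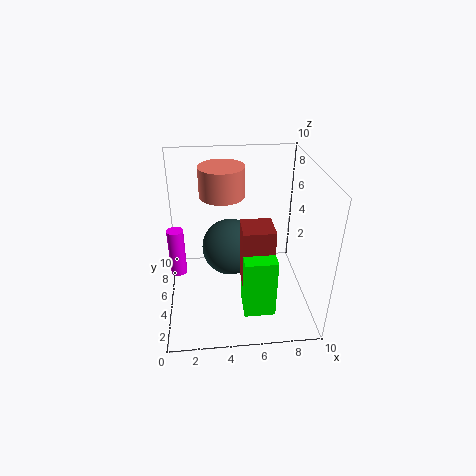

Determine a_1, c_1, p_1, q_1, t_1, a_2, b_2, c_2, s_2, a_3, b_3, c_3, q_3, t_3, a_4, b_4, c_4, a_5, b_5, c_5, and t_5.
a_1 = 5, c_1 = 3, p_1 = 2, q_1 = 2, t_1 = 4, a_2 = 4, b_2 = 5.5, c_2 = 8, s_2 = 1.5, a_3 = 5, b_3 = 1, c_3 = 1.5, q_3 = 2, t_3 = 4, a_4 = 4.5, b_4 = 5.5, c_4 = 4, a_5 = 1, b_5 = 3, c_5 = 4, t_5 = 3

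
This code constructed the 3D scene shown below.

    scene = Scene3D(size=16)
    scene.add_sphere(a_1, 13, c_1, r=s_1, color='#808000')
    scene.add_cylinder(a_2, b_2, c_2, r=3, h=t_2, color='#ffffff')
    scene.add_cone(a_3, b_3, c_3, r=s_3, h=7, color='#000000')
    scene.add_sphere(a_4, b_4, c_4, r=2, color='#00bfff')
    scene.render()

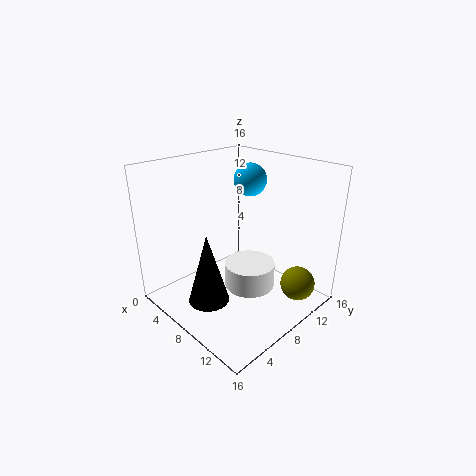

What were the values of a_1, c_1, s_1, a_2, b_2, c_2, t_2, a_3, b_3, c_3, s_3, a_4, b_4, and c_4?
a_1 = 13, c_1 = 2, s_1 = 2, a_2 = 8, b_2 = 10, c_2 = 1, t_2 = 3, a_3 = 10, b_3 = 2, c_3 = 4, s_3 = 2, a_4 = 5, b_4 = 13, c_4 = 13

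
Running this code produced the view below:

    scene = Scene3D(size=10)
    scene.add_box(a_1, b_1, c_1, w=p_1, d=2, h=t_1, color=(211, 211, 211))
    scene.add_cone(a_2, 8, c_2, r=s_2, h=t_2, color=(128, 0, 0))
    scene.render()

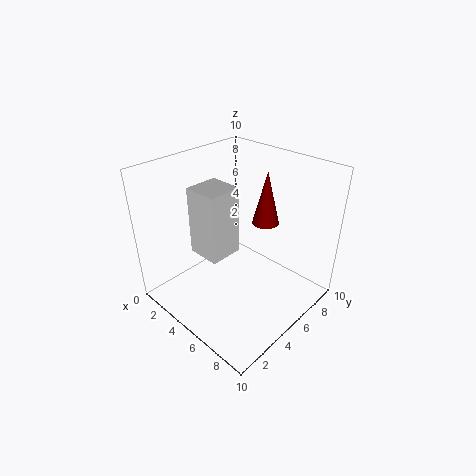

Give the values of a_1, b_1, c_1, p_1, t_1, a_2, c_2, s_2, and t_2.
a_1 = 5; b_1 = 1; c_1 = 6; p_1 = 2; t_1 = 4; a_2 = 5; c_2 = 5; s_2 = 1; t_2 = 4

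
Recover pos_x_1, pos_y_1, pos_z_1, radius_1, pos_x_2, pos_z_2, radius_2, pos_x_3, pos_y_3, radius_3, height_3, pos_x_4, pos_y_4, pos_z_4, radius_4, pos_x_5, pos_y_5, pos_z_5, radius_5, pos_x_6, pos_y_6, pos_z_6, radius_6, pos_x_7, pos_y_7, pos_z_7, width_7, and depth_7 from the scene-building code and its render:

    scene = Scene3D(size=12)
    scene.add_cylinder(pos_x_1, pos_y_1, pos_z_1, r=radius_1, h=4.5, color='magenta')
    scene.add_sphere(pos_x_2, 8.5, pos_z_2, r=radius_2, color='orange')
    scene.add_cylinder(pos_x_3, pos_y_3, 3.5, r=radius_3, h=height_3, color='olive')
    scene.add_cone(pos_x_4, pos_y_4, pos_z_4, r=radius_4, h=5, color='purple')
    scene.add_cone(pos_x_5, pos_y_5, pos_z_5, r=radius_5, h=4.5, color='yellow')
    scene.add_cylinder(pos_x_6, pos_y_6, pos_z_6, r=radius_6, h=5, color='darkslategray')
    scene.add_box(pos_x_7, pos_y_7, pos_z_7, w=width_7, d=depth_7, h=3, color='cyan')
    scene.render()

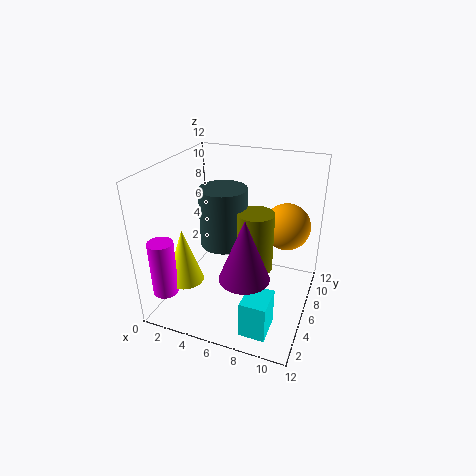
pos_x_1 = 1.5; pos_y_1 = 1.5; pos_z_1 = 2.5; radius_1 = 1; pos_x_2 = 9.5; pos_z_2 = 6.5; radius_2 = 2; pos_x_3 = 7.5; pos_y_3 = 6; radius_3 = 1.5; height_3 = 5; pos_x_4 = 7.5; pos_y_4 = 3.5; pos_z_4 = 4; radius_4 = 2; pos_x_5 = 2.5; pos_y_5 = 3; pos_z_5 = 3; radius_5 = 1.5; pos_x_6 = 4.5; pos_y_6 = 6.5; pos_z_6 = 5; radius_6 = 2; pos_x_7 = 8; pos_y_7 = 1; pos_z_7 = 0.5; width_7 = 2; depth_7 = 2.5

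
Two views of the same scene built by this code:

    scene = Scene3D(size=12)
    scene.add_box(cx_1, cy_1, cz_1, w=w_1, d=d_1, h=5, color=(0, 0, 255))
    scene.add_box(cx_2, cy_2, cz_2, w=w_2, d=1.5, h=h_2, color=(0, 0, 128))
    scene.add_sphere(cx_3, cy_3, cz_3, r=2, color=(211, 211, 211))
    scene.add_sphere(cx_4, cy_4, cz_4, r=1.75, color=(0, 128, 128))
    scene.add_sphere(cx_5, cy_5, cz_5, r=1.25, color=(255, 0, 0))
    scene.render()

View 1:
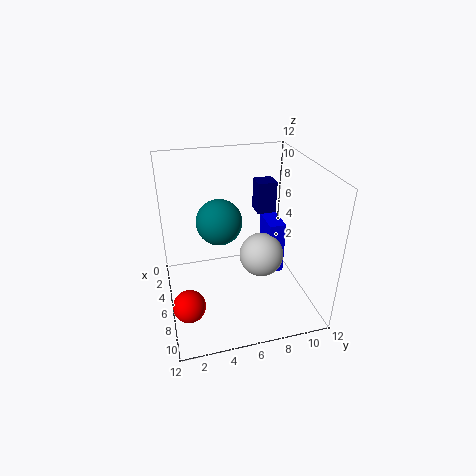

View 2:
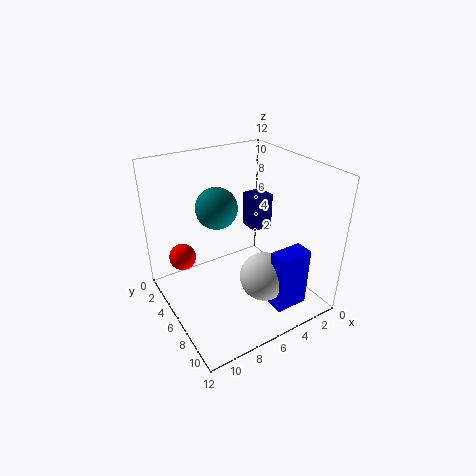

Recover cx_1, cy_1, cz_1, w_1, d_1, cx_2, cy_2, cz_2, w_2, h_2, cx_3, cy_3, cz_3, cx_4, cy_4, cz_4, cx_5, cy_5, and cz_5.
cx_1 = 2.25, cy_1 = 9.25, cz_1 = 1, w_1 = 2.75, d_1 = 1.5, cx_2 = 5, cy_2 = 7.5, cz_2 = 8.25, w_2 = 1.5, h_2 = 2.5, cx_3 = 5, cy_3 = 8.5, cz_3 = 3.25, cx_4 = 7, cy_4 = 4.25, cz_4 = 8.25, cx_5 = 9.25, cy_5 = 1.25, cz_5 = 2.5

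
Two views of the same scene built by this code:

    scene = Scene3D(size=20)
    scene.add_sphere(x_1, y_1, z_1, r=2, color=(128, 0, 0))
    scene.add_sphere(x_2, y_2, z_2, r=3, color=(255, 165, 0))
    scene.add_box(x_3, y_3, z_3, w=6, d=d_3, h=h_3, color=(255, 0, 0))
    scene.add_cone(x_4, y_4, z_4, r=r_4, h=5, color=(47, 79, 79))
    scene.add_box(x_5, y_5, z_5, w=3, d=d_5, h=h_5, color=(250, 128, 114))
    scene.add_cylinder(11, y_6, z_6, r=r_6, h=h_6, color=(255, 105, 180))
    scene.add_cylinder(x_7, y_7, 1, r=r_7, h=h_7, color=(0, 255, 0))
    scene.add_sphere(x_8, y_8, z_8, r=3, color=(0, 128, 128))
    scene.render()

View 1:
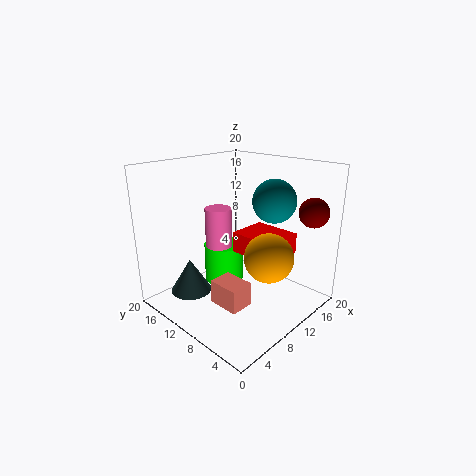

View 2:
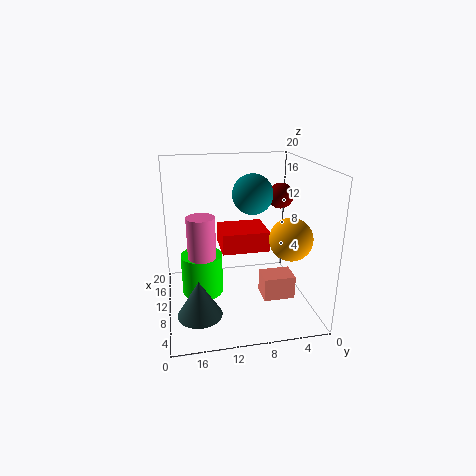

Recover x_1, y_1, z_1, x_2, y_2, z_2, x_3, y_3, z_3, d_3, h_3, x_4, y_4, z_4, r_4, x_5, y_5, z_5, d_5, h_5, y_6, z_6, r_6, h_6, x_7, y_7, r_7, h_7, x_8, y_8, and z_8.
x_1 = 16
y_1 = 2
z_1 = 14
x_2 = 8
y_2 = 3
z_2 = 10
x_3 = 11
y_3 = 5
z_3 = 7
d_3 = 7
h_3 = 3
x_4 = 6
y_4 = 16
z_4 = 1
r_4 = 3
x_5 = 3
y_5 = 4
z_5 = 4
d_5 = 4
h_5 = 3
y_6 = 15
z_6 = 5
r_6 = 2
h_6 = 8
x_7 = 12
y_7 = 15
r_7 = 3
h_7 = 6
x_8 = 14
y_8 = 7
z_8 = 15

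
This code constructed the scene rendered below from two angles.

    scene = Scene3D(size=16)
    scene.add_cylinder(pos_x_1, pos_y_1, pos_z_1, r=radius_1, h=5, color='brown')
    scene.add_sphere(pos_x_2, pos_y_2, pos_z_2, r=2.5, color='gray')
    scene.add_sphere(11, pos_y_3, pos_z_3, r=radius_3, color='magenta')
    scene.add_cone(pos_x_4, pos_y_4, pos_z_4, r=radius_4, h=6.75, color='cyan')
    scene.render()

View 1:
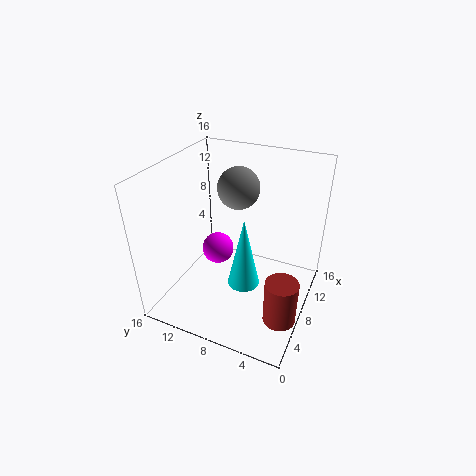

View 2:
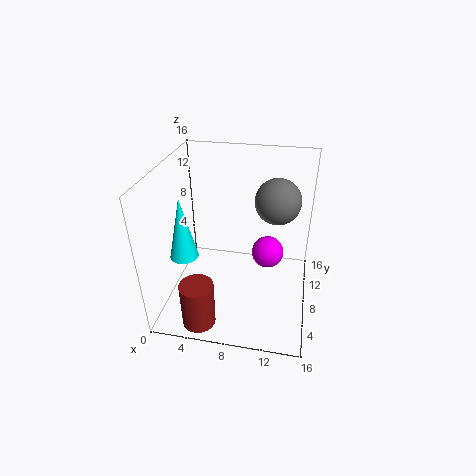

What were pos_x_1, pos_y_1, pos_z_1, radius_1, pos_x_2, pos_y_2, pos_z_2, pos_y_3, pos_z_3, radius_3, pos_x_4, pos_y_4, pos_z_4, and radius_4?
pos_x_1 = 5
pos_y_1 = 1.75
pos_z_1 = 1
radius_1 = 1.75
pos_x_2 = 12
pos_y_2 = 9.75
pos_z_2 = 12
pos_y_3 = 12.25
pos_z_3 = 3.5
radius_3 = 2
pos_x_4 = 2.75
pos_y_4 = 5
pos_z_4 = 7
radius_4 = 1.5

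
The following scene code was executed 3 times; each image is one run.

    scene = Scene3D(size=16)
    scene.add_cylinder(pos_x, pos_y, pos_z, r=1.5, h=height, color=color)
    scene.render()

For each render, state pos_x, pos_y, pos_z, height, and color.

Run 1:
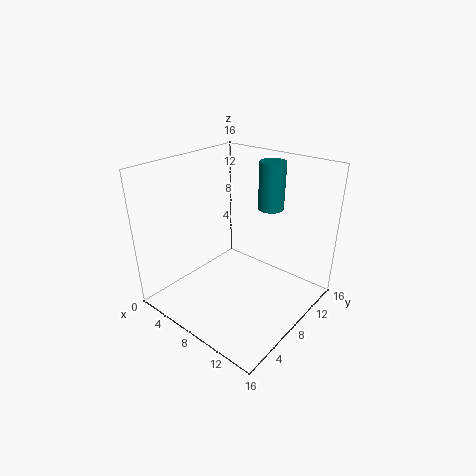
pos_x = 9; pos_y = 12.75; pos_z = 10.25; height = 5.5; color = 'teal'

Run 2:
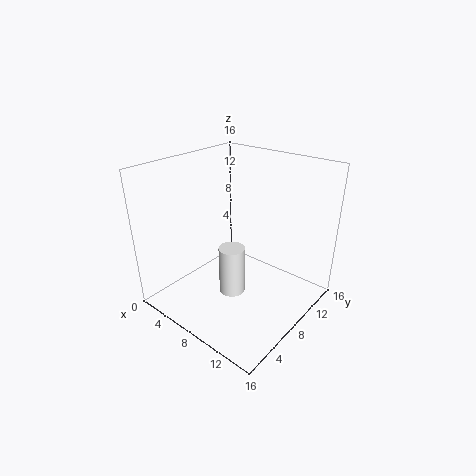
pos_x = 7.5; pos_y = 7.5; pos_z = 1; height = 5.75; color = 'white'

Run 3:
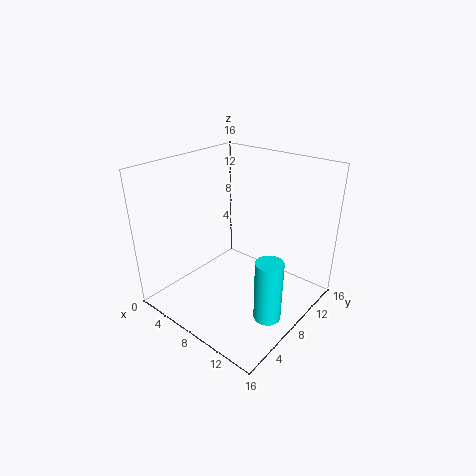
pos_x = 13; pos_y = 7; pos_z = 0.25; height = 7; color = 'cyan'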